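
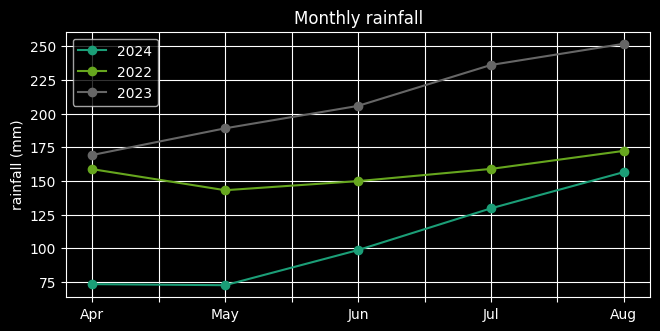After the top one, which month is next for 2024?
Jul

Top 3 for 2024: Aug ≈ 160, Jul ≈ 120, Jun ≈ 100.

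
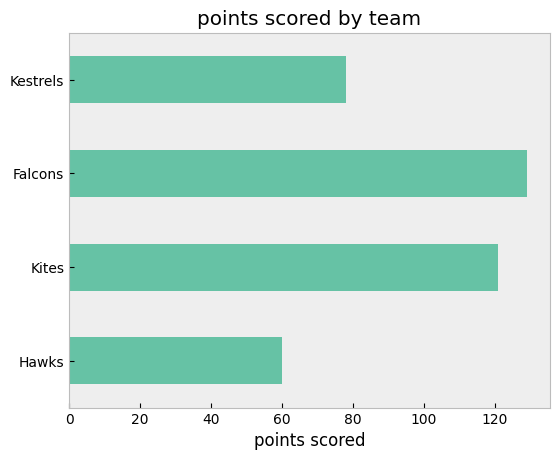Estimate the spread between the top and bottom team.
≈ 60

Max Falcons ≈ 120, min Hawks ≈ 60; range ≈ 60.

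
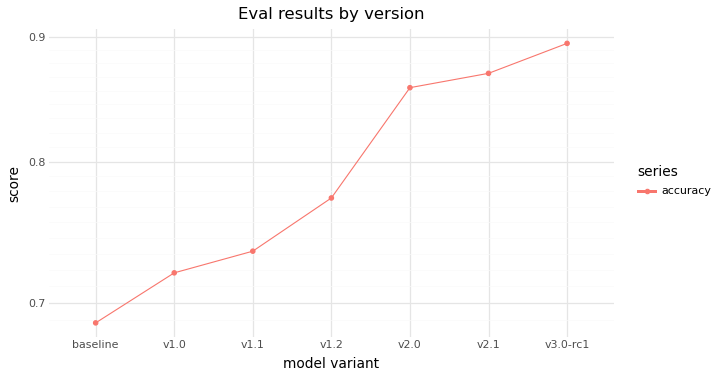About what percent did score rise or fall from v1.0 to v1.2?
≈ +8.3%

v1.0 ≈ 0.72, v1.2 ≈ 0.78; (0.78 − 0.72) / 0.72 ≈ +8.3%.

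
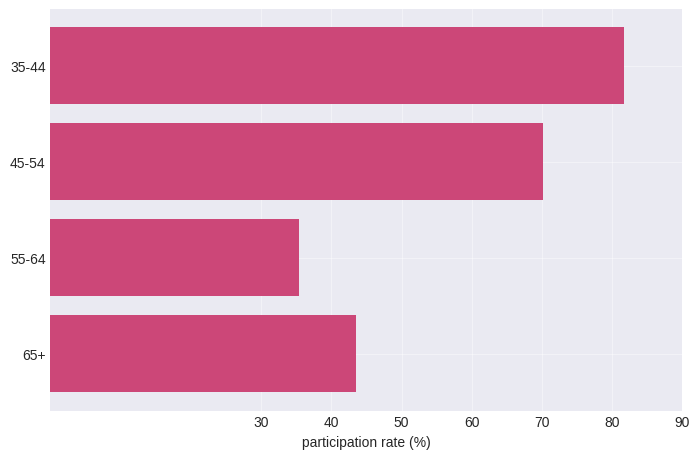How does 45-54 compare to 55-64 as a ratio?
45-54 ≈ 70, 55-64 ≈ 40; 70/40 ≈ 1.75.

≈ 1.75×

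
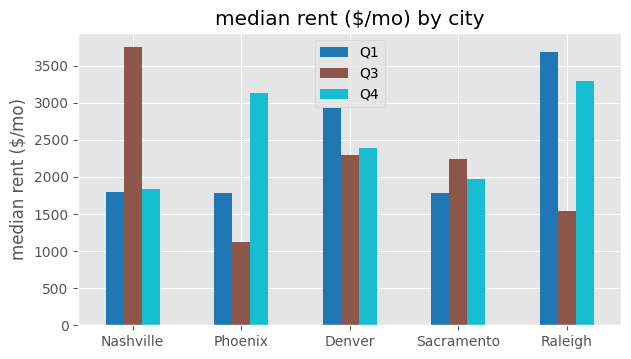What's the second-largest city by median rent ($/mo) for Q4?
Top 3 for Q4: Raleigh ≈ 3500, Phoenix ≈ 3000, Denver ≈ 2500.

Phoenix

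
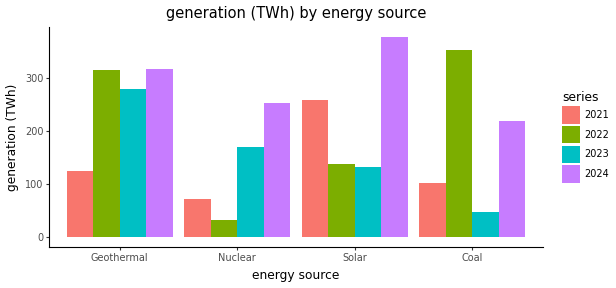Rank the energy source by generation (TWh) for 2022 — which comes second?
Geothermal

Top 3 for 2022: Coal ≈ 350, Geothermal ≈ 300, Solar ≈ 150.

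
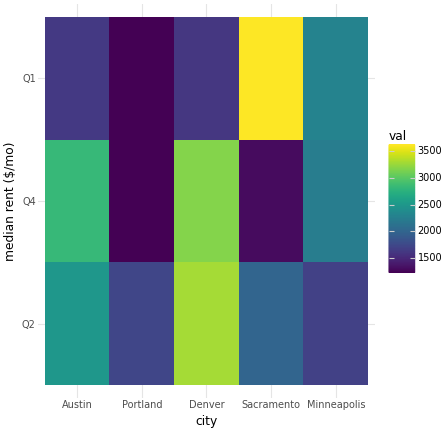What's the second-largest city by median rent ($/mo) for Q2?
Austin

Top 3 for Q2: Denver ≈ 3200, Austin ≈ 2400, Sacramento ≈ 2000.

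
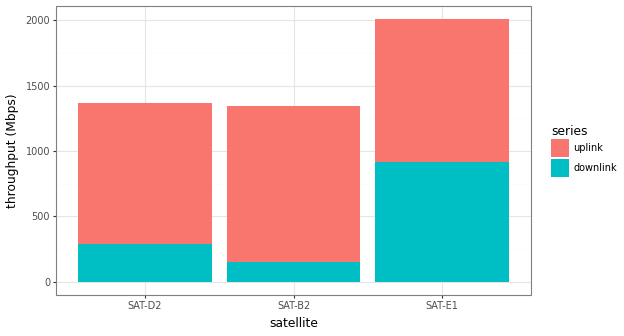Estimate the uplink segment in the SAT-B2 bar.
≈ 1200

uplink top ≈ 1400, bottom ≈ 200; segment ≈ 1200.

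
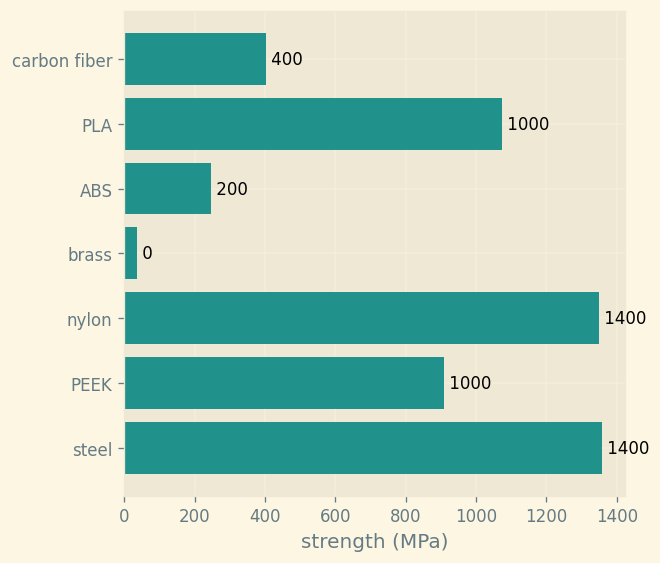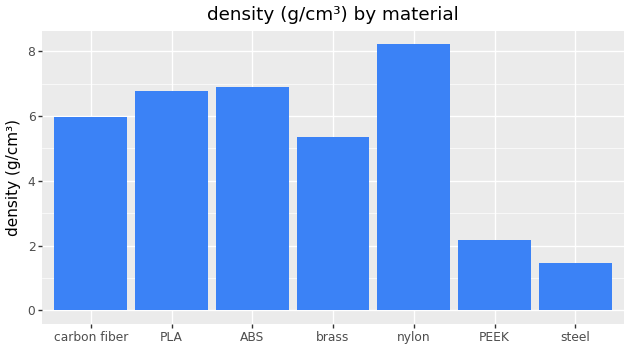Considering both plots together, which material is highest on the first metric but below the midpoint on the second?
Chart 2 median density (g/cm³) ≈ 6; below-median materials: brass, PEEK, steel. Among those, steel has the highest strength (MPa) (≈ 1400).

steel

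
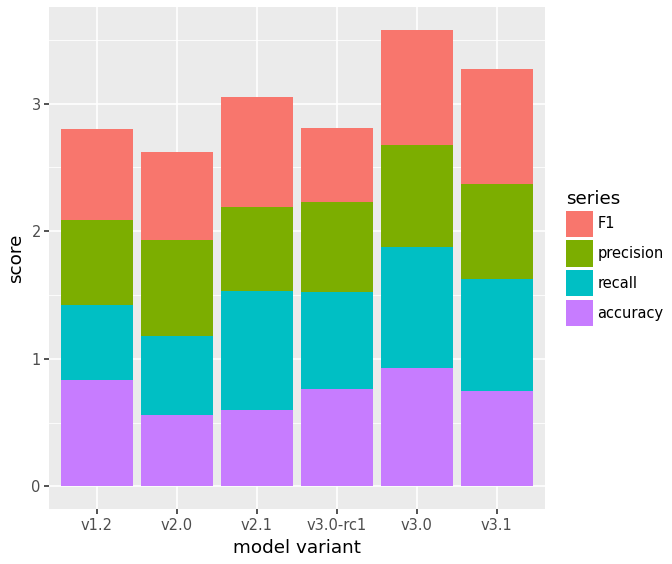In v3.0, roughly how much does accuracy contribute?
accuracy top ≈ 1.0, bottom ≈ 0.0; segment ≈ 1.0.

≈ 1.0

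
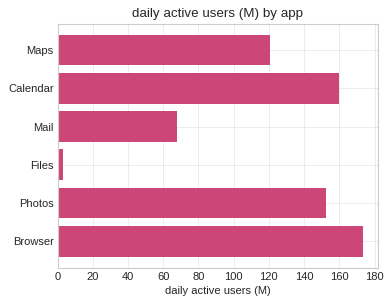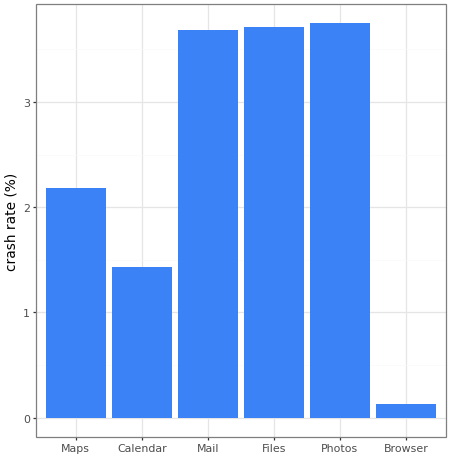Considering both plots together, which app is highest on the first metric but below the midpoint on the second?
Browser

Chart 2 median crash rate (%) ≈ 3; below-median apps: Maps, Calendar, Browser. Among those, Browser has the highest daily active users (M) (≈ 180).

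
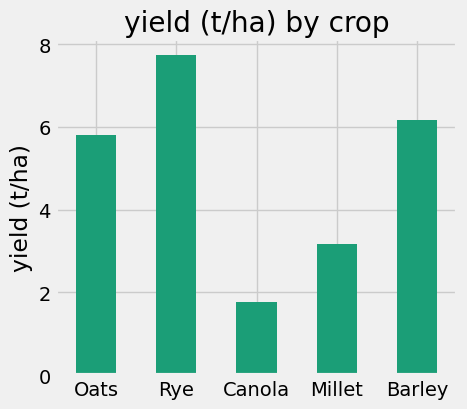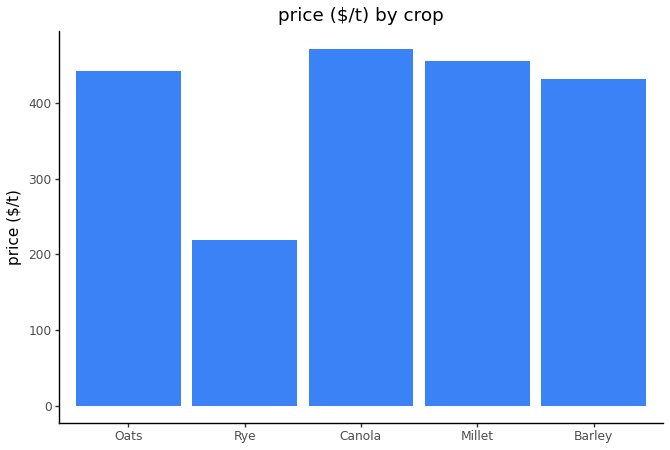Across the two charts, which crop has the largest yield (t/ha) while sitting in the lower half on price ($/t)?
Chart 2 median price ($/t) ≈ 450; below-median crops: Rye, Barley. Among those, Rye has the highest yield (t/ha) (≈ 8).

Rye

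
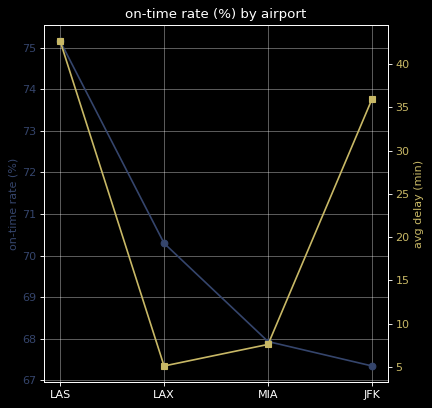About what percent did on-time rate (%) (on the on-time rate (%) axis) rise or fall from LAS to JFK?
≈ -10.7%

LAS ≈ 75, JFK ≈ 67; (67 − 75) / 75 ≈ -10.7%.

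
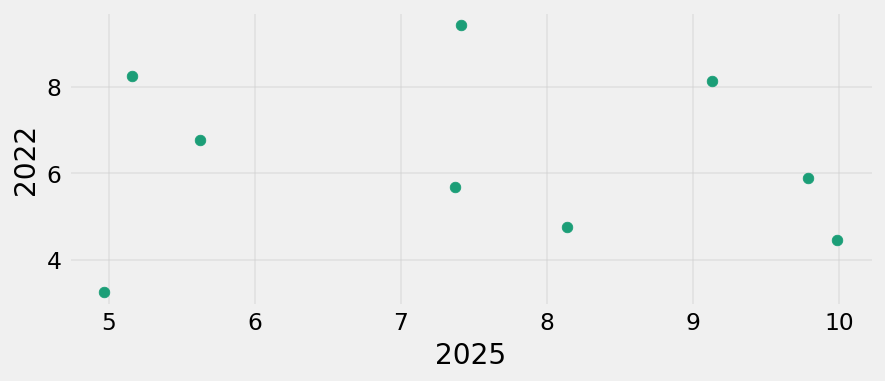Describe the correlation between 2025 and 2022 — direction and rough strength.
Points are roughly uncorrelated; weak (|r| ≈ 0.0).

no clear correlation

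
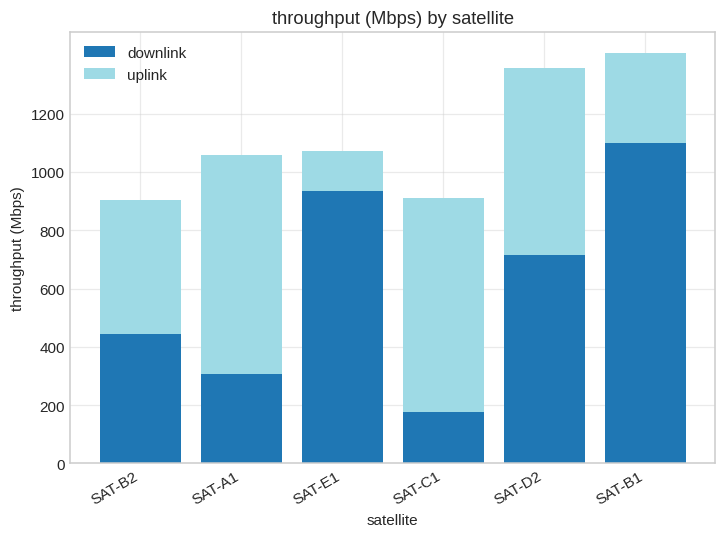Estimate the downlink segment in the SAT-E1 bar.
≈ 1000

downlink top ≈ 1000, bottom ≈ 0; segment ≈ 1000.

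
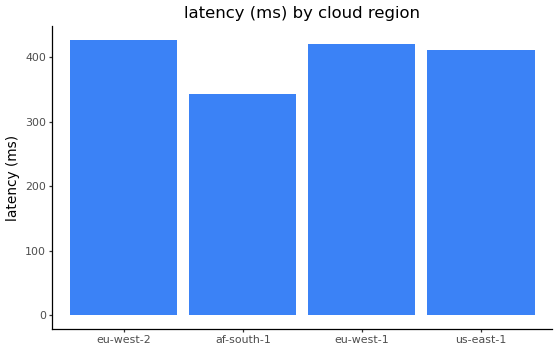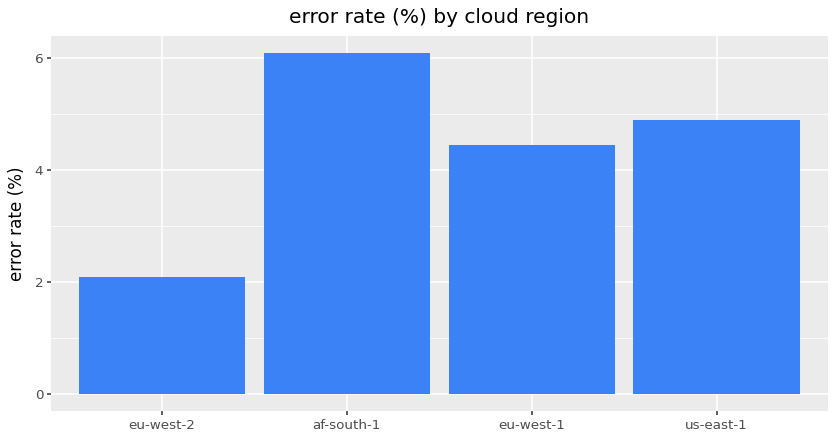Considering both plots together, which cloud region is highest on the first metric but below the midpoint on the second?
eu-west-2

Chart 2 median error rate (%) ≈ 5; below-median cloud regions: eu-west-2, eu-west-1. Among those, eu-west-2 has the highest latency (ms) (≈ 450).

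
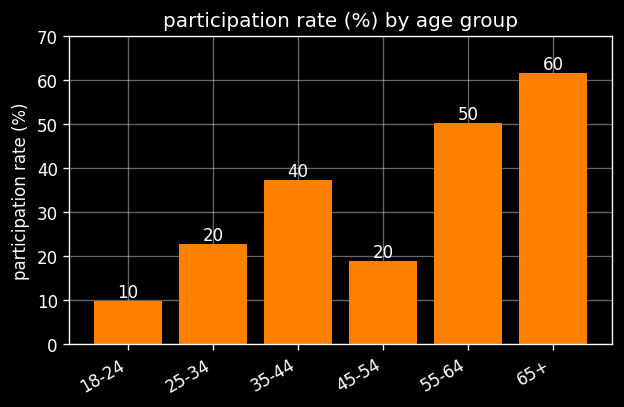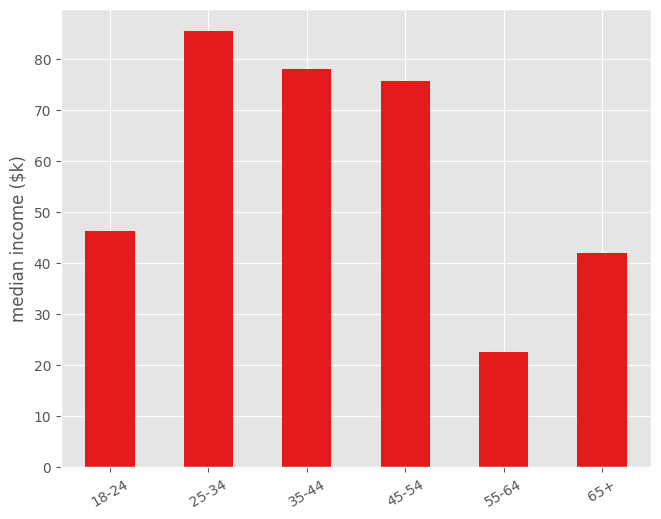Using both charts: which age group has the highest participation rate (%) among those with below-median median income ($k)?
65+

Chart 2 median median income ($k) ≈ 60; below-median age groups: 18-24, 55-64, 65+. Among those, 65+ has the highest participation rate (%) (≈ 60).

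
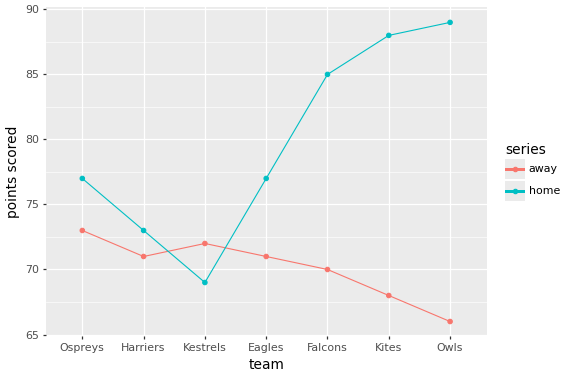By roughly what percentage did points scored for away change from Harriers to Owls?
Harriers ≈ 72, Owls ≈ 66; (66 − 72) / 72 ≈ -8.3%.

≈ -8.3%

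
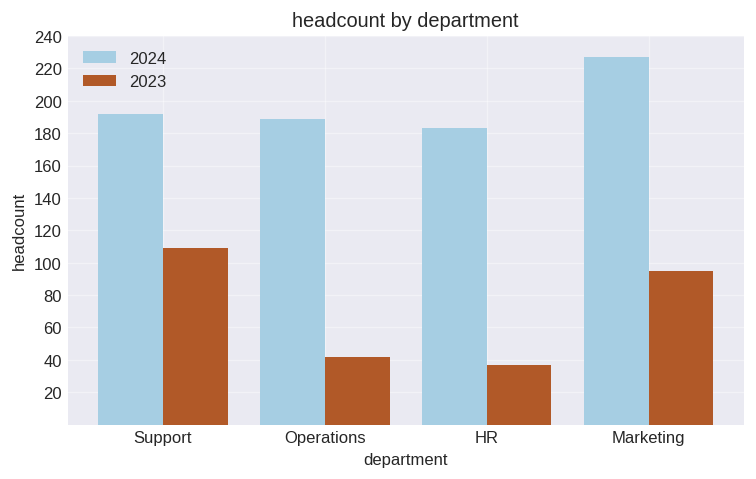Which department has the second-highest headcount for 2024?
Top 3 for 2024: Marketing ≈ 220, Support ≈ 200, Operations ≈ 180.

Support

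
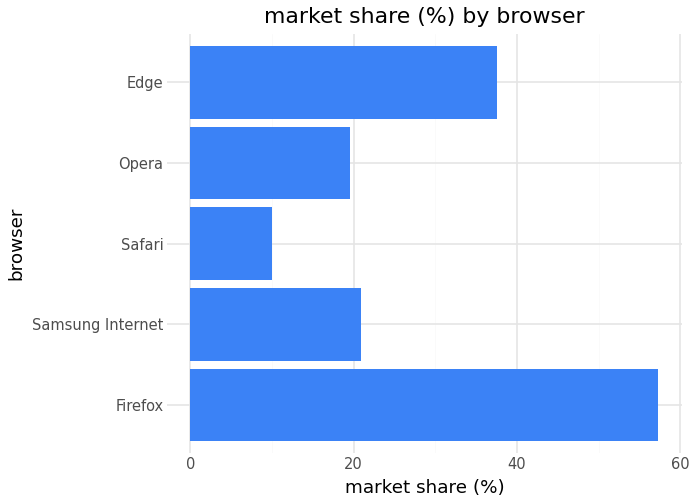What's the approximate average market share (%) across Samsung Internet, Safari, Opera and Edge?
(20 + 10 + 20 + 40) / 4 ≈ 22.

≈ 22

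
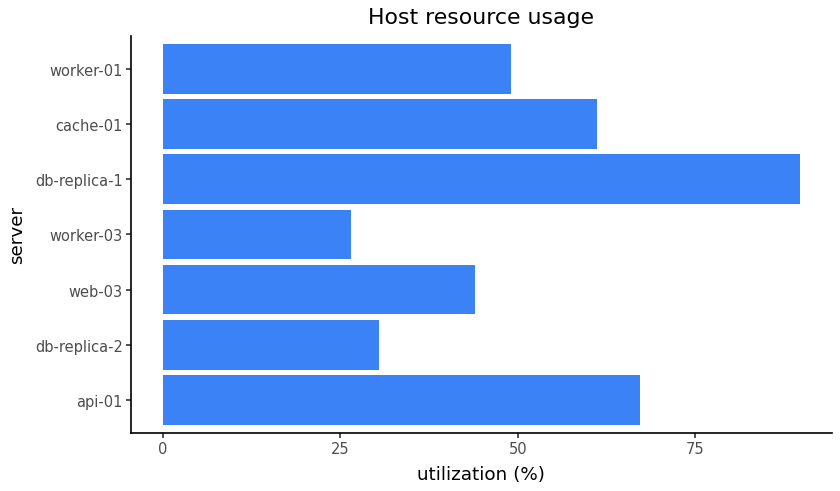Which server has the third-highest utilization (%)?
Top 4: db-replica-1 ≈ 90, api-01 ≈ 70, cache-01 ≈ 60, worker-01 ≈ 50.

cache-01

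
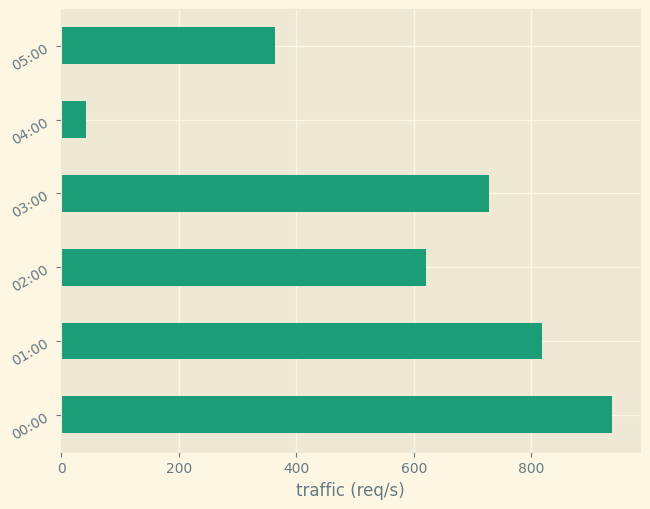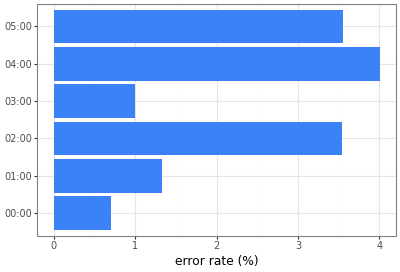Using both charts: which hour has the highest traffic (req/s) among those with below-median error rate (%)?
Chart 2 median error rate (%) ≈ 2.5; below-median hours: 00:00, 01:00, 03:00. Among those, 00:00 has the highest traffic (req/s) (≈ 900).

00:00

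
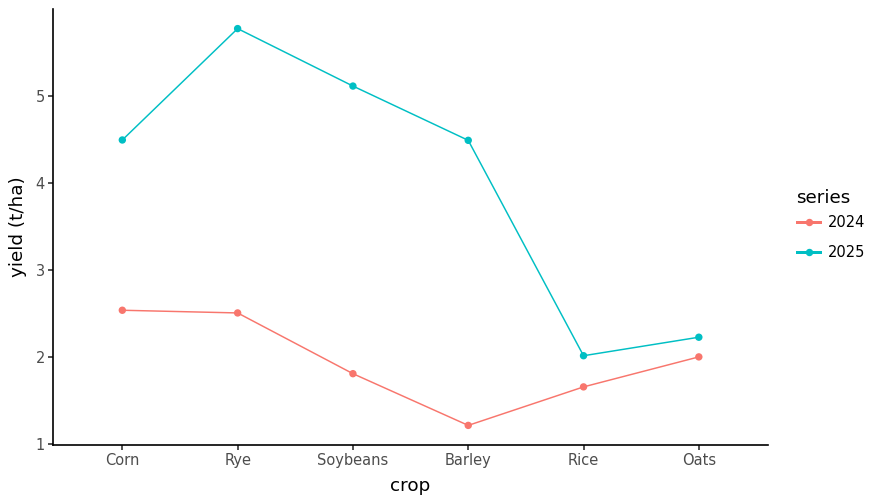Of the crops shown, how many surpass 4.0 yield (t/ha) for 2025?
4

Above 4.0: Corn, Rye, Soybeans, Barley.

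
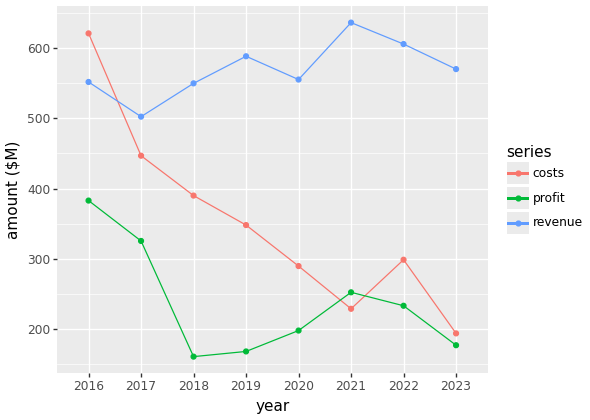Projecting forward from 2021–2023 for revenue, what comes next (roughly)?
≈ 500

Last three: 650, 600, 550 → slope ≈ -50/step → next ≈ 500.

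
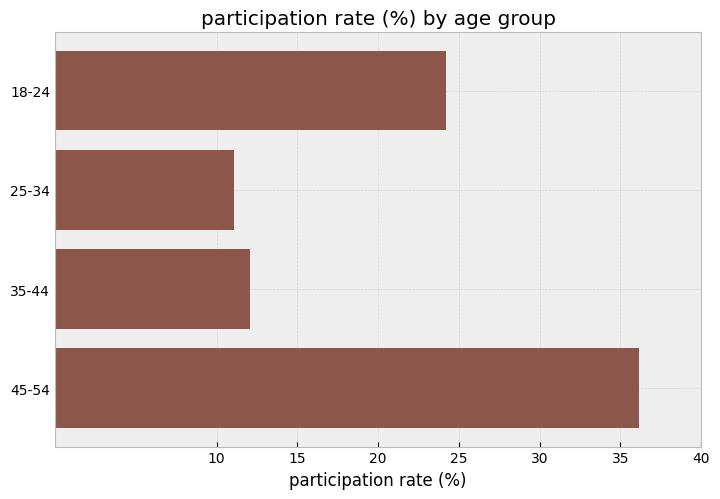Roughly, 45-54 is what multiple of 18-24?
45-54 ≈ 35, 18-24 ≈ 25; 35/25 ≈ 1.4.

≈ 1.4×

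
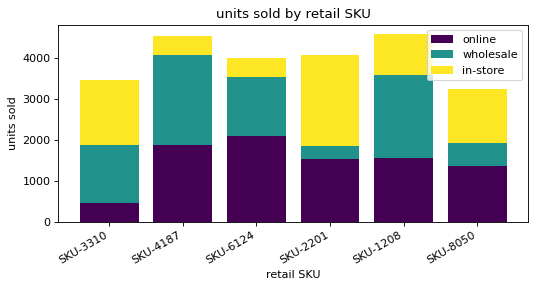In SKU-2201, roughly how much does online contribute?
≈ 1500

online top ≈ 1500, bottom ≈ 0; segment ≈ 1500.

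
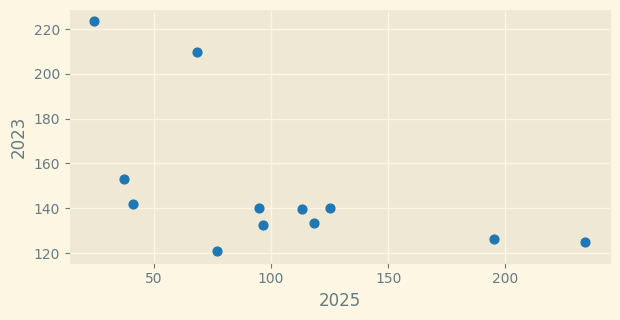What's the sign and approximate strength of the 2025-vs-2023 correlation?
Points are negatively correlated; moderate (|r| ≈ 0.6).

negative, moderate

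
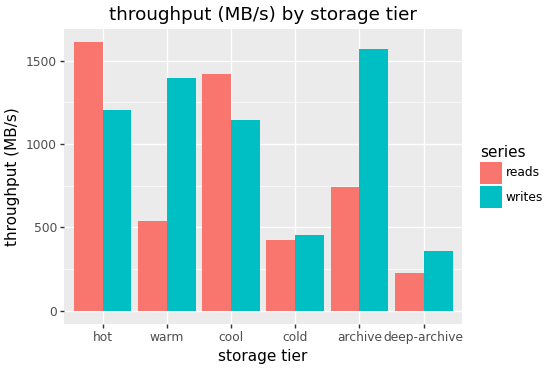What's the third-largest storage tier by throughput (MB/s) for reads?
Top 4 for reads: hot ≈ 1600, cool ≈ 1400, archive ≈ 800, warm ≈ 600.

archive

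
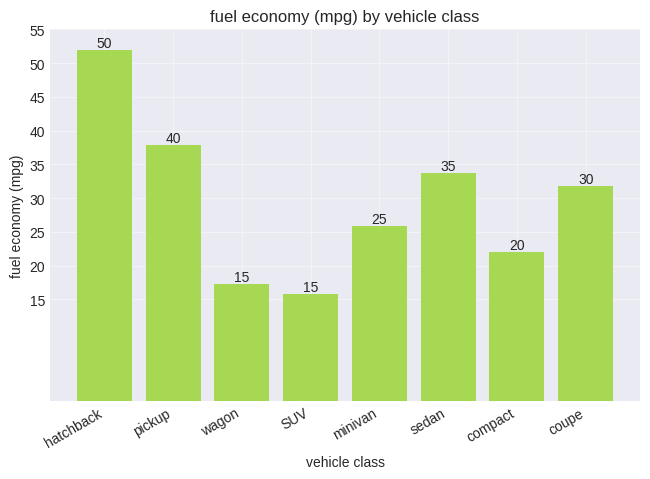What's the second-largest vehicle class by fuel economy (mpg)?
Top 3: hatchback ≈ 50, pickup ≈ 40, sedan ≈ 35.

pickup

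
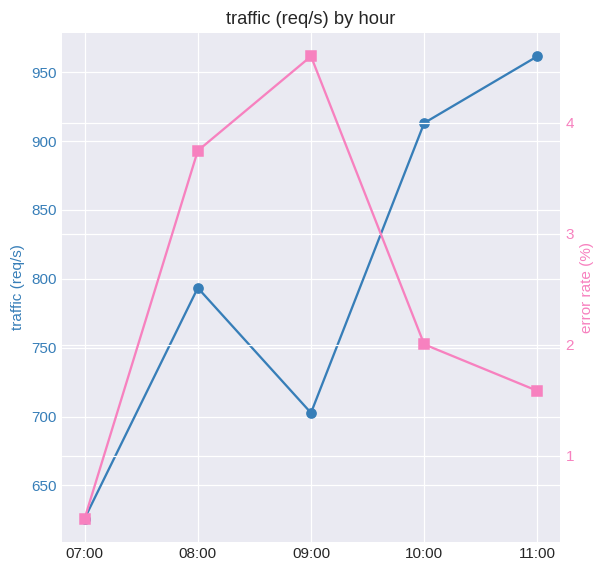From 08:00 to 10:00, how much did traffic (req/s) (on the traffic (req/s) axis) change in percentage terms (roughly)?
08:00 ≈ 800, 10:00 ≈ 900; (900 − 800) / 800 ≈ +12.5%.

≈ +12.5%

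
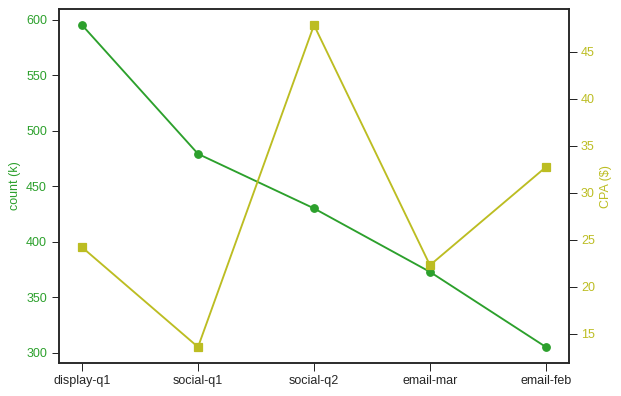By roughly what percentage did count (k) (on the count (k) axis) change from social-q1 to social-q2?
social-q1 ≈ 475, social-q2 ≈ 425; (425 − 475) / 475 ≈ -10.5%.

≈ -10.5%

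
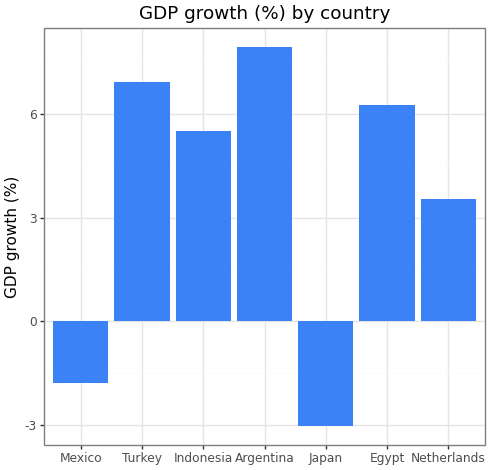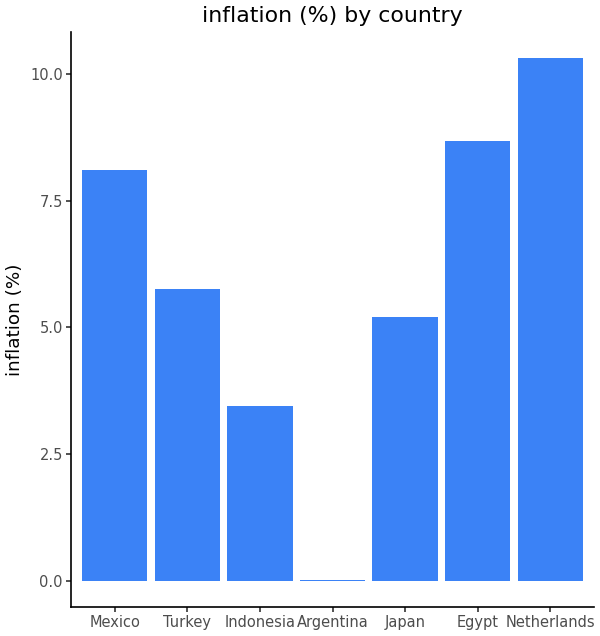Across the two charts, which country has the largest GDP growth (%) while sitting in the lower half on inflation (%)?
Chart 2 median inflation (%) ≈ 6; below-median countries: Indonesia, Argentina, Japan. Among those, Argentina has the highest GDP growth (%) (≈ 8).

Argentina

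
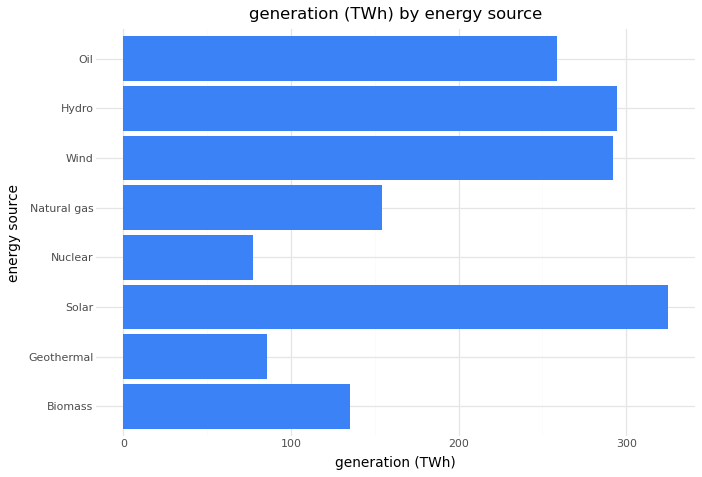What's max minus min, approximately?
Max Solar ≈ 300, min Nuclear ≈ 100; range ≈ 200.

≈ 200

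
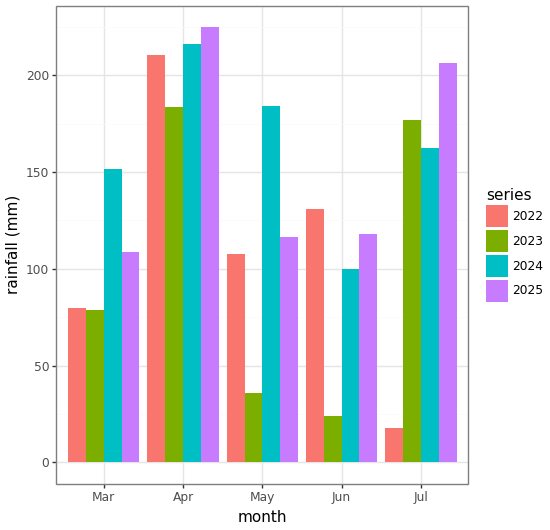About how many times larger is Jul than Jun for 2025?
≈ 1.67×

Jul ≈ 200, Jun ≈ 120; 200/120 ≈ 1.67.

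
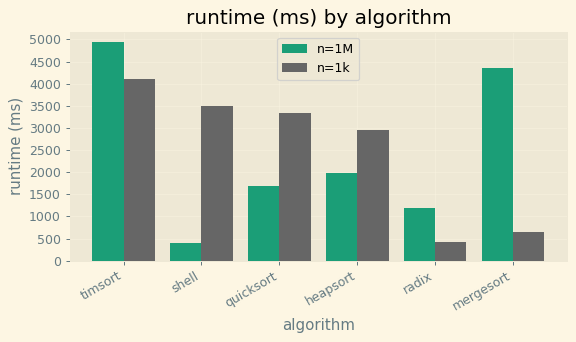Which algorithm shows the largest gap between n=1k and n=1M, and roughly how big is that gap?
mergesort: n=1k ≈ 500, n=1M ≈ 4500 → gap ≈ 4000. Next-largest (shell) is only ≈ 3000.

mergesort, ≈ 4000 ms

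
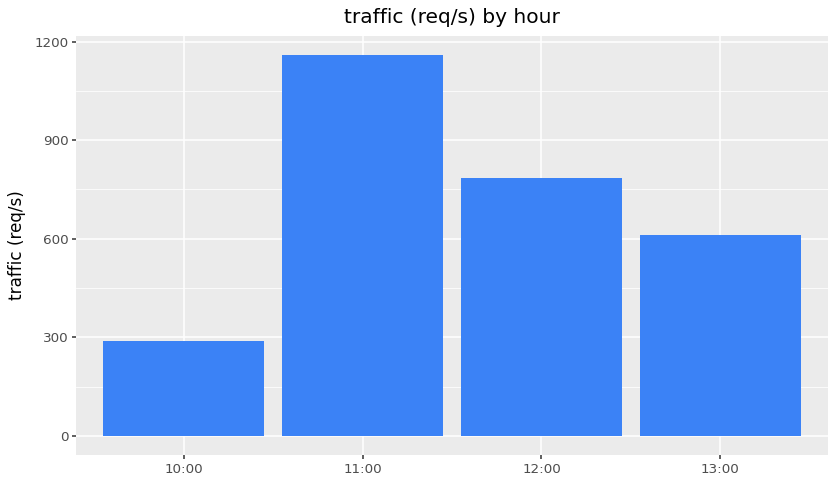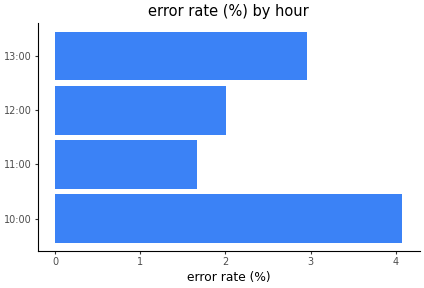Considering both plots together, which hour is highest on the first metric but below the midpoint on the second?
11:00

Chart 2 median error rate (%) ≈ 2.5; below-median hours: 11:00, 12:00. Among those, 11:00 has the highest traffic (req/s) (≈ 1200).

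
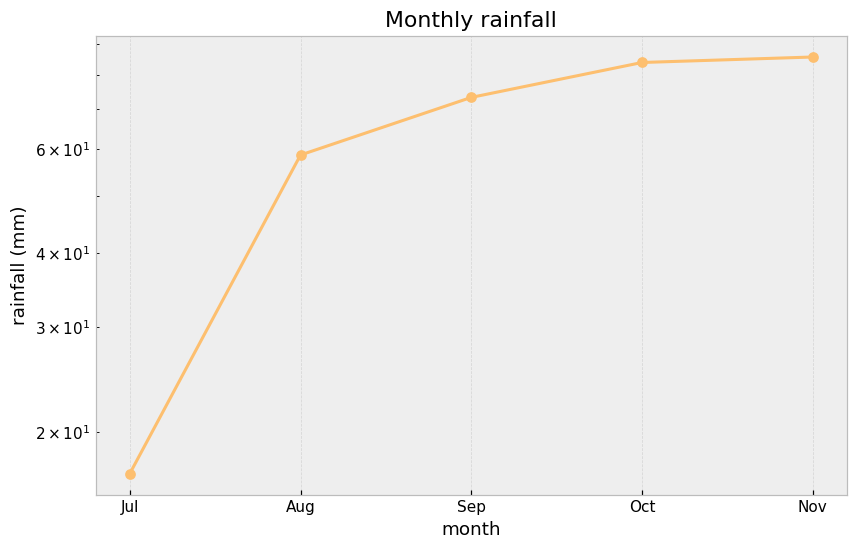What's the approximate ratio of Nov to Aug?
Nov ≈ 90, Aug ≈ 60; 90/60 ≈ 1.5.

≈ 1.5×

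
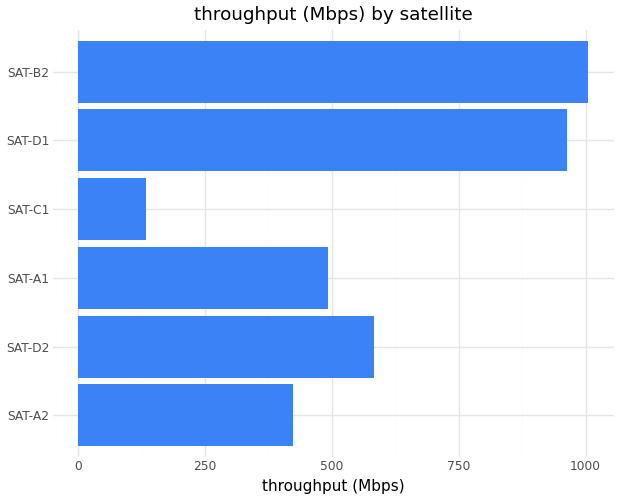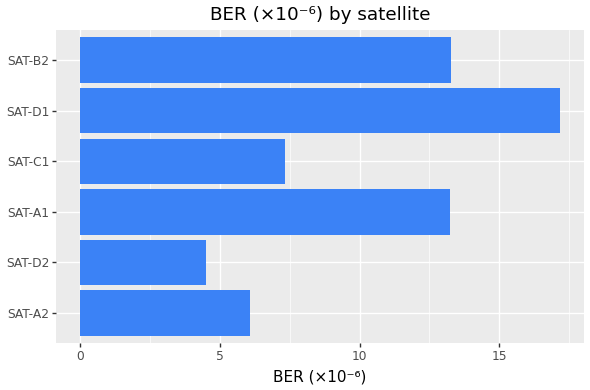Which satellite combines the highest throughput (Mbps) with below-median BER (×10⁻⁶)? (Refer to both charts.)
Chart 2 median BER (×10⁻⁶) ≈ 10; below-median satellites: SAT-A2, SAT-D2, SAT-C1. Among those, SAT-D2 has the highest throughput (Mbps) (≈ 600).

SAT-D2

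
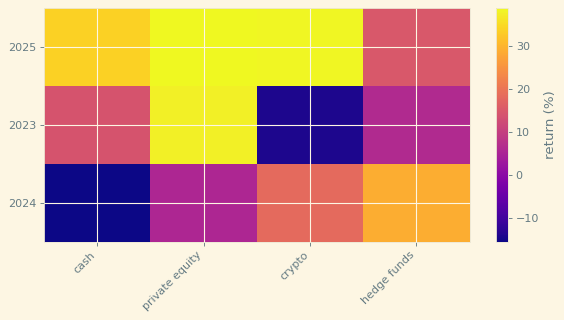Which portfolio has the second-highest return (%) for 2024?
Top 3 for 2024: hedge funds ≈ 30, crypto ≈ 20, private equity ≈ 5.

crypto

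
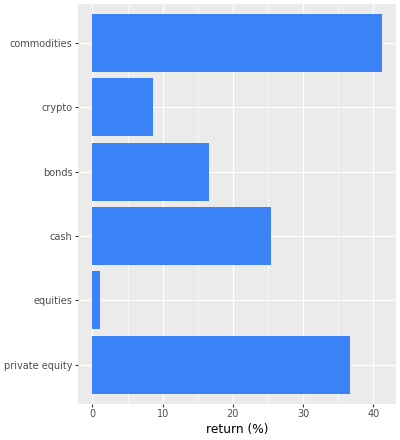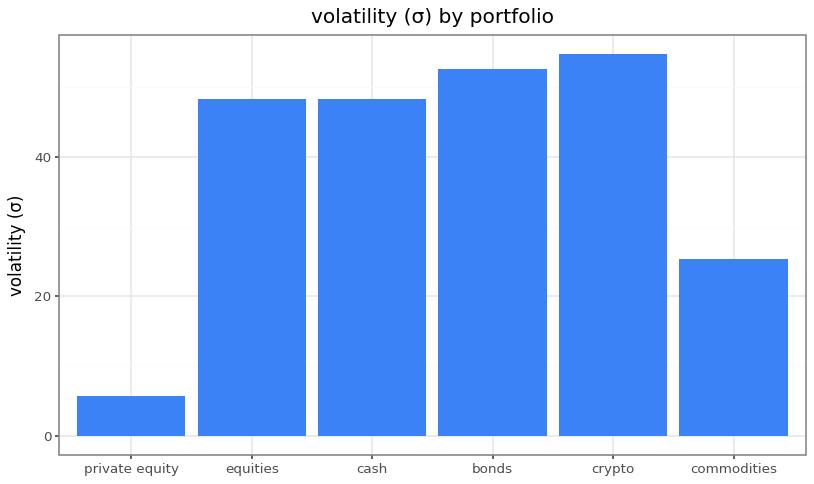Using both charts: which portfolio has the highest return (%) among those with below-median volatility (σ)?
Chart 2 median volatility (σ) ≈ 50; below-median portfolios: private equity, equities, commodities. Among those, commodities has the highest return (%) (≈ 40).

commodities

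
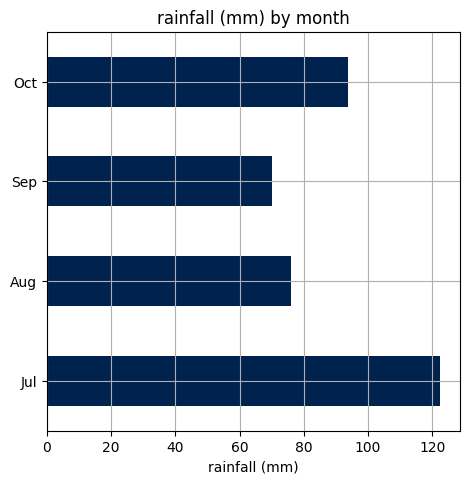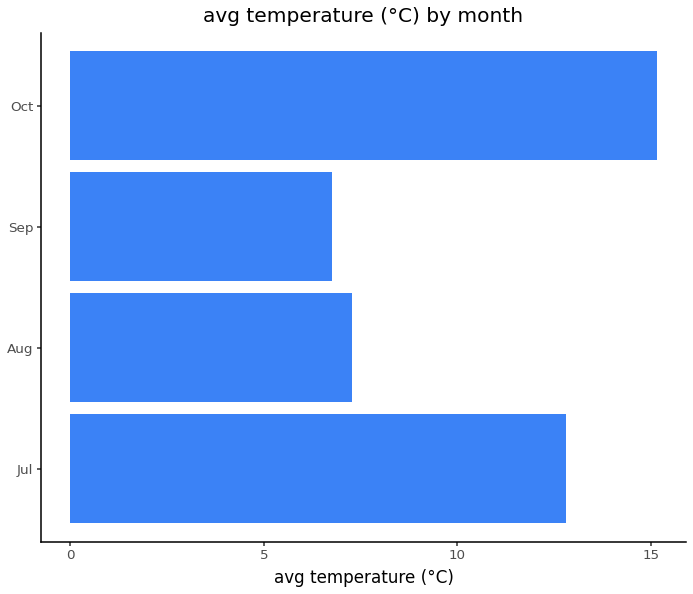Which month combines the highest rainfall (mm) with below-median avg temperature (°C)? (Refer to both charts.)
Aug

Chart 2 median avg temperature (°C) ≈ 10; below-median months: Aug, Sep. Among those, Aug has the highest rainfall (mm) (≈ 80).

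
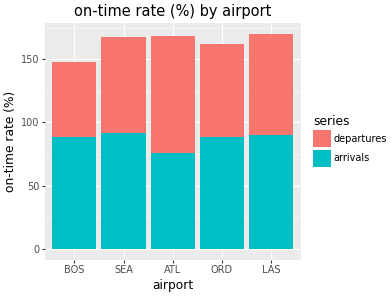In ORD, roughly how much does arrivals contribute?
arrivals top ≈ 80, bottom ≈ 0; segment ≈ 80.

≈ 80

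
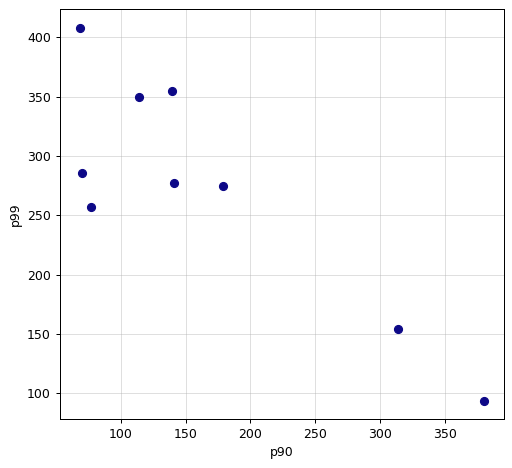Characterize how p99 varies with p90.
Points are negatively correlated; strong (|r| ≈ 0.9).

negative, strong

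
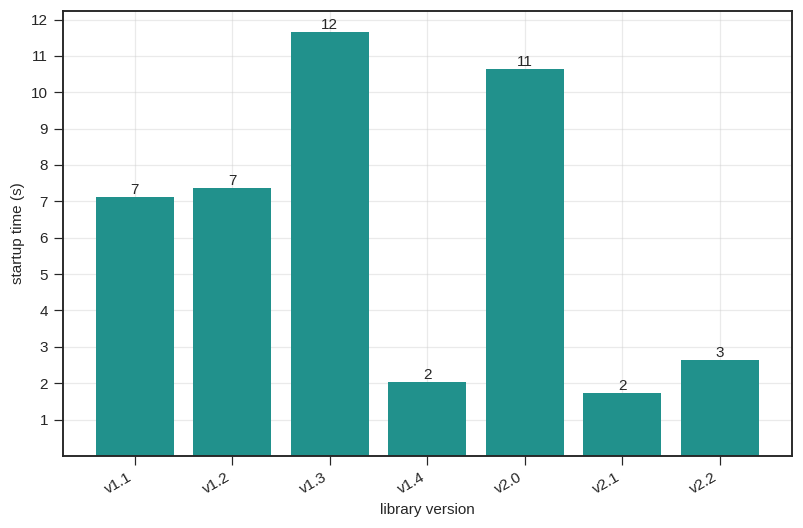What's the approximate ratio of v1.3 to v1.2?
≈ 1.71×

v1.3 ≈ 12, v1.2 ≈ 7; 12/7 ≈ 1.71.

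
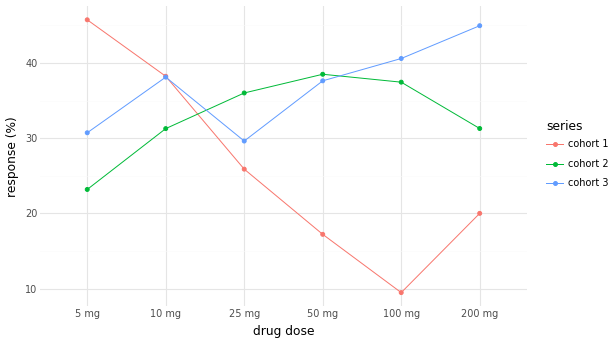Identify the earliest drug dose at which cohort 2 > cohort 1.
10 mg: cohort 2 ≈ 30 vs cohort 1 ≈ 40 (not yet); 25 mg: cohort 2 ≈ 35 vs cohort 1 ≈ 25 (first crossover).

25 mg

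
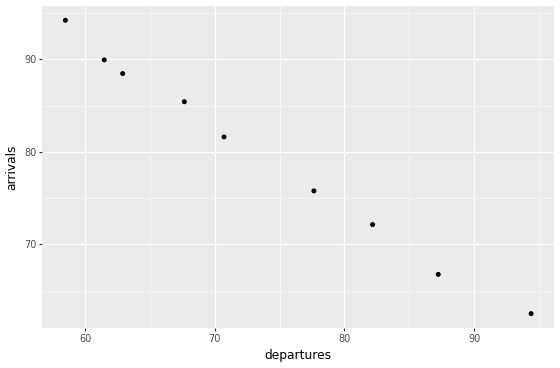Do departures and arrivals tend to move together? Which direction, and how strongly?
negative, strong

Points are negatively correlated; strong (|r| ≈ 1.0).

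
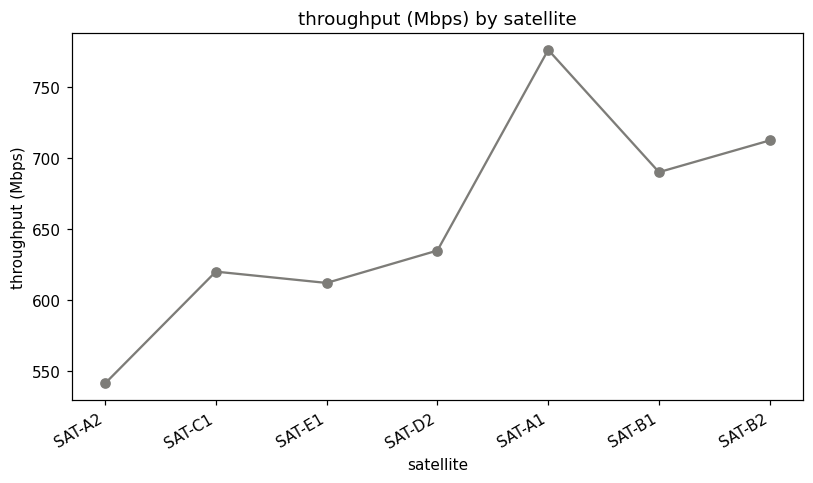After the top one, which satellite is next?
Top 3: SAT-A1 ≈ 780, SAT-B2 ≈ 720, SAT-B1 ≈ 680.

SAT-B2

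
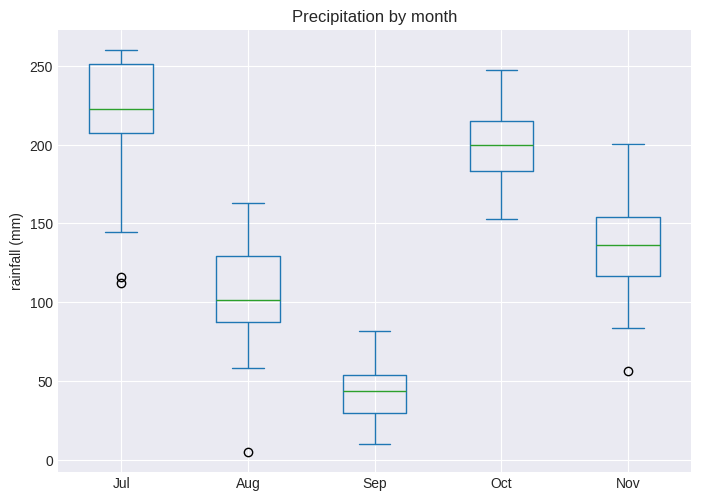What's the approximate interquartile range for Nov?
Q3 ≈ 160, Q1 ≈ 120; IQR ≈ 40.

≈ 40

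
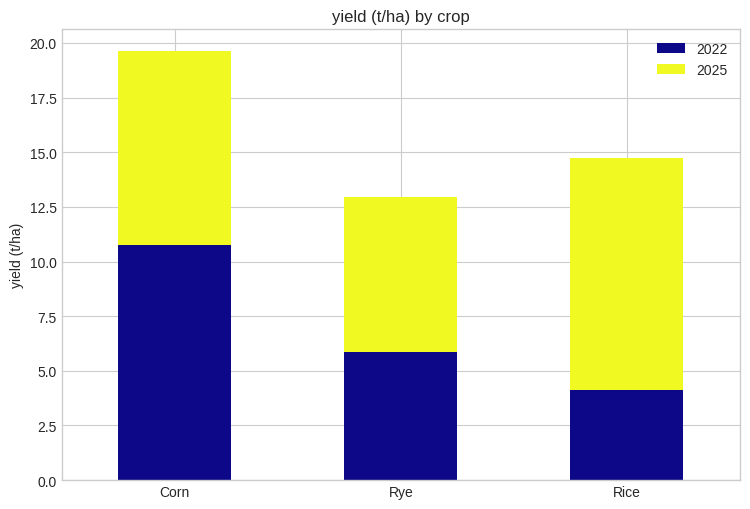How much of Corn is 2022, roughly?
≈ 10

2022 top ≈ 10, bottom ≈ 0; segment ≈ 10.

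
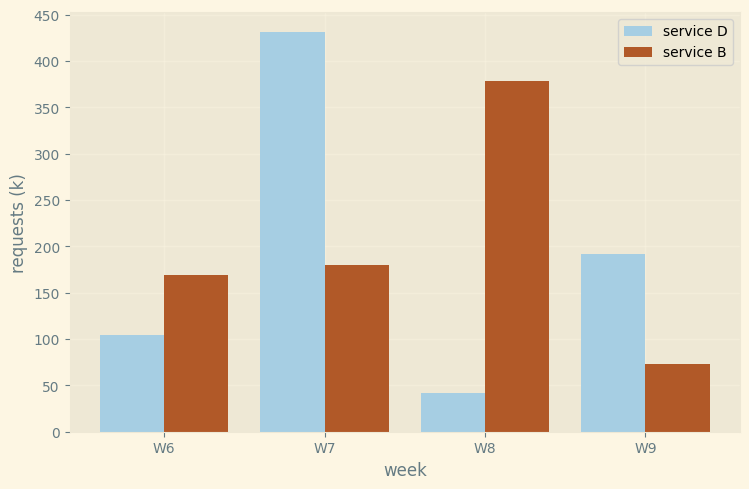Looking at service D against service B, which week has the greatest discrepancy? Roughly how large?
W8, ≈ 350 k

W8: service D ≈ 50, service B ≈ 400 → gap ≈ 350. Next-largest (W7) is only ≈ 250.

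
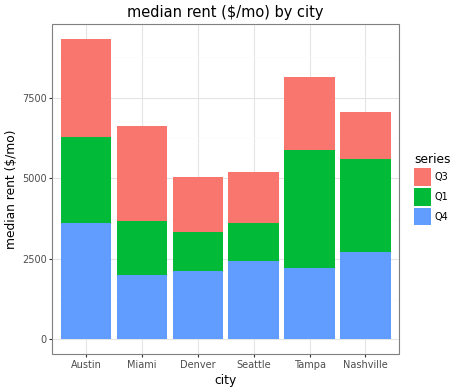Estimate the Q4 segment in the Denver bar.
≈ 2000

Q4 top ≈ 2000, bottom ≈ 0; segment ≈ 2000.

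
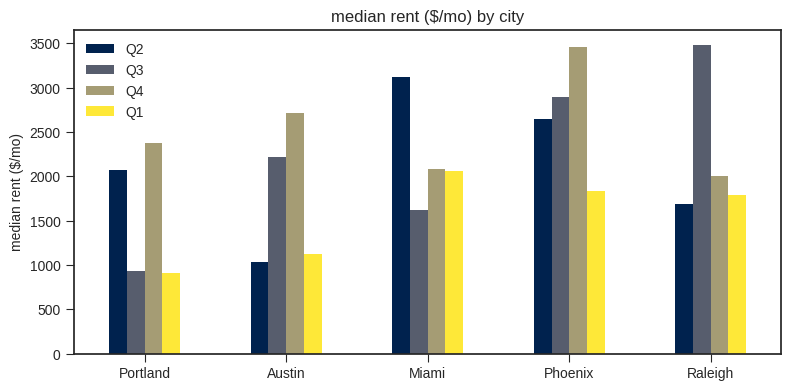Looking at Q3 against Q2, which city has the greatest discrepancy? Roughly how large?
Raleigh: Q3 ≈ 3500, Q2 ≈ 1500 → gap ≈ 2000. Next-largest (Miami) is only ≈ 1500.

Raleigh, ≈ 2000 $/mo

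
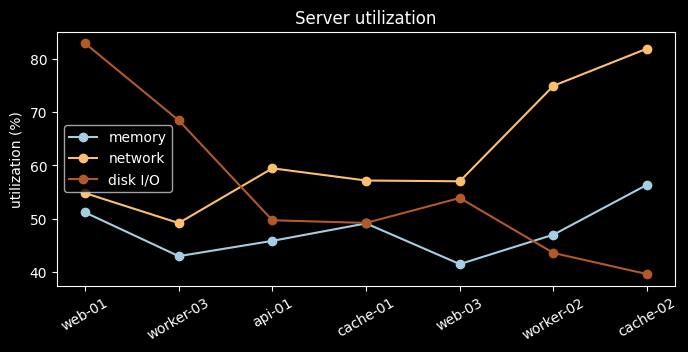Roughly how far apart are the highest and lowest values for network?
Max cache-02 ≈ 80, min worker-03 ≈ 50; range ≈ 30.

≈ 30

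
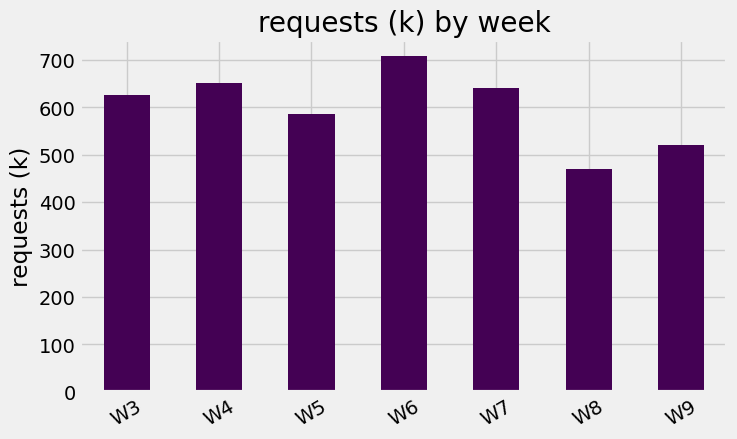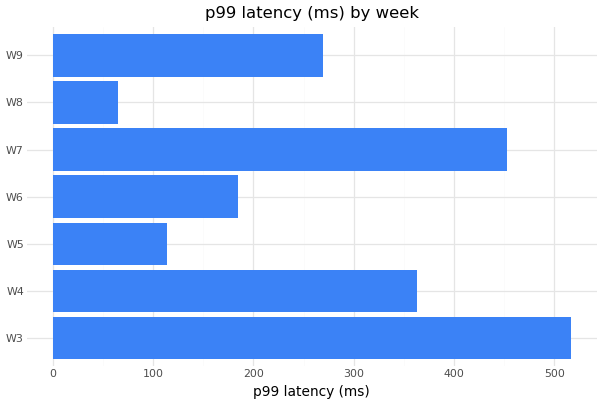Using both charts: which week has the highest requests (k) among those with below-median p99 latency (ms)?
Chart 2 median p99 latency (ms) ≈ 250; below-median weeks: W5, W6, W8. Among those, W6 has the highest requests (k) (≈ 700).

W6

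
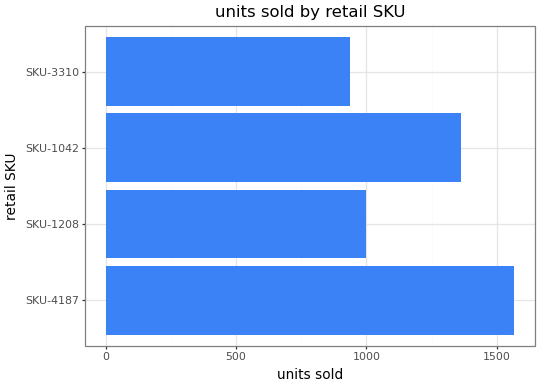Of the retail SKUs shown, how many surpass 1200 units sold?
2

Above 1200: SKU-4187, SKU-1042.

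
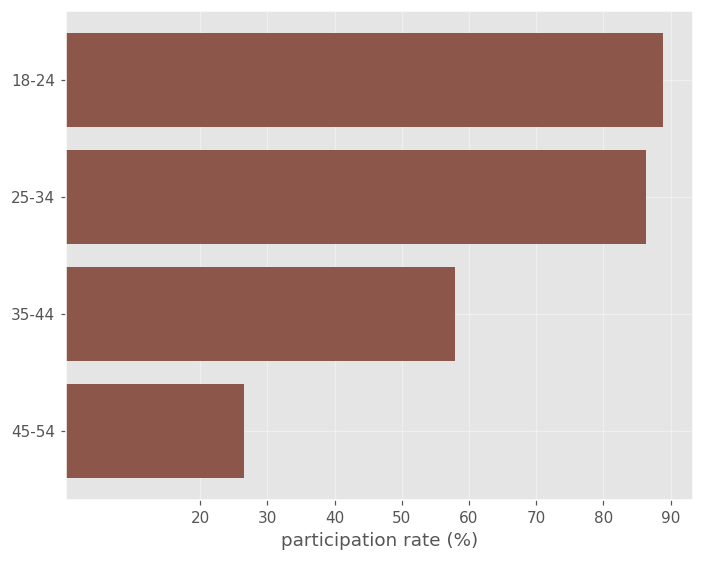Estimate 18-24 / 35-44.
≈ 1.5×

18-24 ≈ 90, 35-44 ≈ 60; 90/60 ≈ 1.5.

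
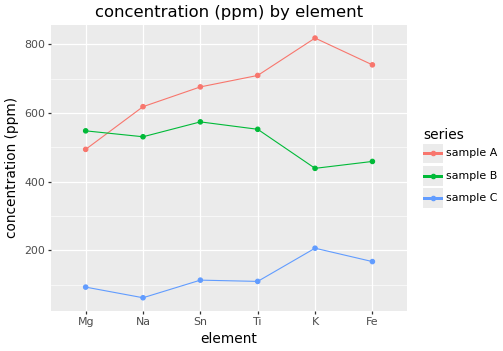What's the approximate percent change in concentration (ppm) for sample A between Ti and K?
≈ +14.3%

Ti ≈ 700, K ≈ 800; (800 − 700) / 700 ≈ +14.3%.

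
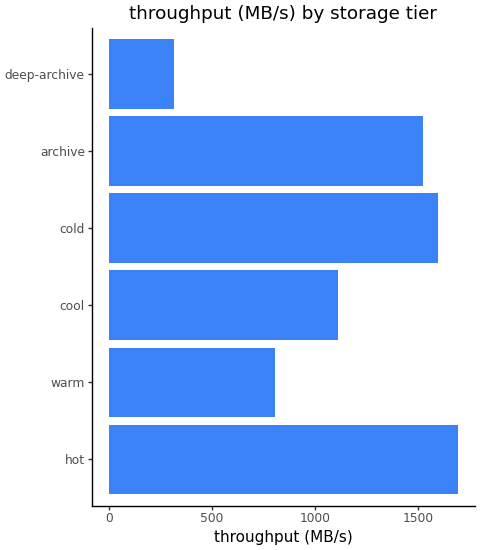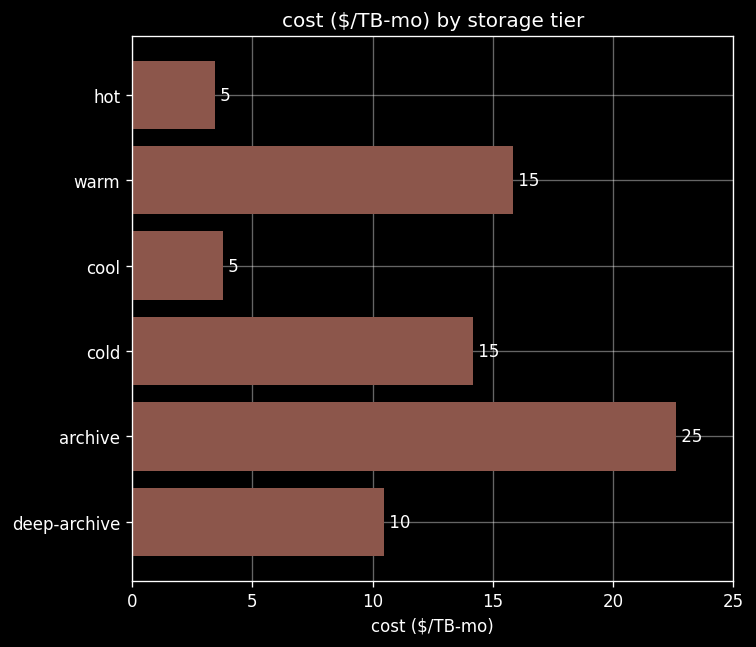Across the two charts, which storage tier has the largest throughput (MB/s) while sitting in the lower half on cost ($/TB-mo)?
hot

Chart 2 median cost ($/TB-mo) ≈ 10; below-median storage tiers: hot, cool, deep-archive. Among those, hot has the highest throughput (MB/s) (≈ 1600).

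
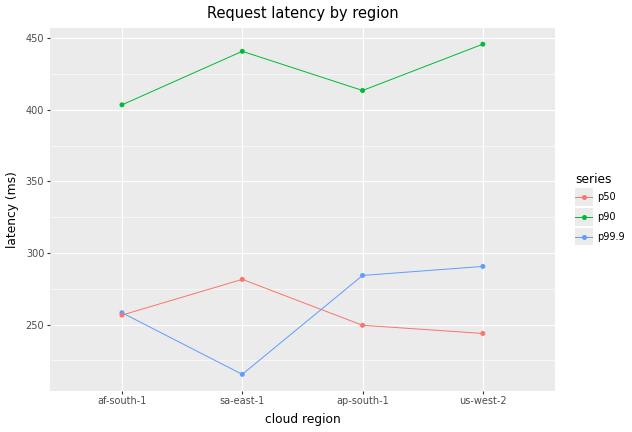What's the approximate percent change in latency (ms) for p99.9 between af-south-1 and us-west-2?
≈ +15.4%

af-south-1 ≈ 260, us-west-2 ≈ 300; (300 − 260) / 260 ≈ +15.4%.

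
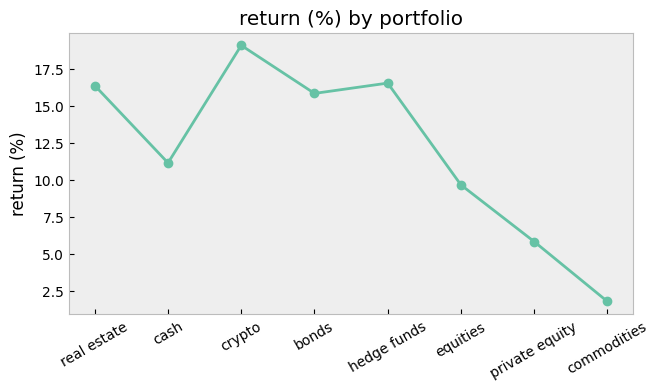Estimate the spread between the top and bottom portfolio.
≈ 18

Max crypto ≈ 20, min commodities ≈ 2; range ≈ 18.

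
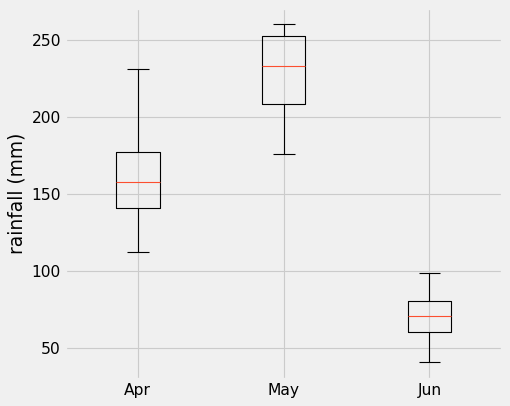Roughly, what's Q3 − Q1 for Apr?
Q3 ≈ 180, Q1 ≈ 140; IQR ≈ 40.

≈ 40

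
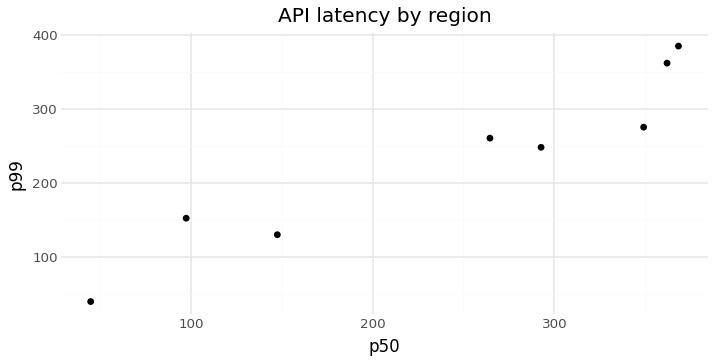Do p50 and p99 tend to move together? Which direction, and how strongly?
Points are positively correlated; strong (|r| ≈ 1.0).

positive, strong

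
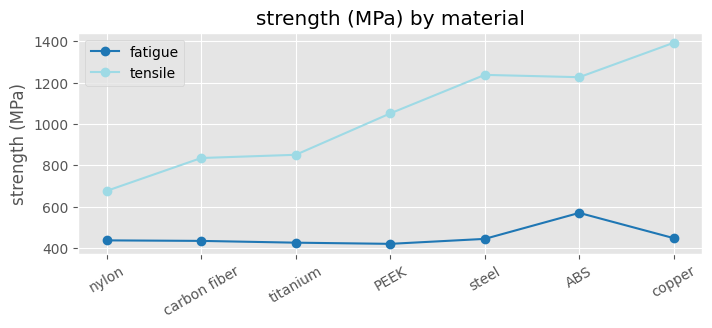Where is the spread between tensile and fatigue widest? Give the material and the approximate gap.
copper, ≈ 1000 MPa

copper: tensile ≈ 1400, fatigue ≈ 400 → gap ≈ 1000. Next-largest (steel) is only ≈ 800.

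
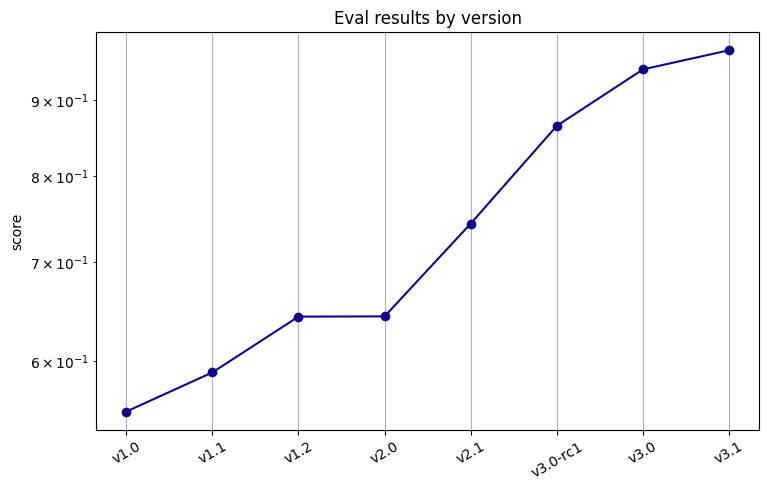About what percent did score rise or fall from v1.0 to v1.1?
v1.0 ≈ 0.55, v1.1 ≈ 0.60; (0.60 − 0.55) / 0.55 ≈ +9.1%.

≈ +9.1%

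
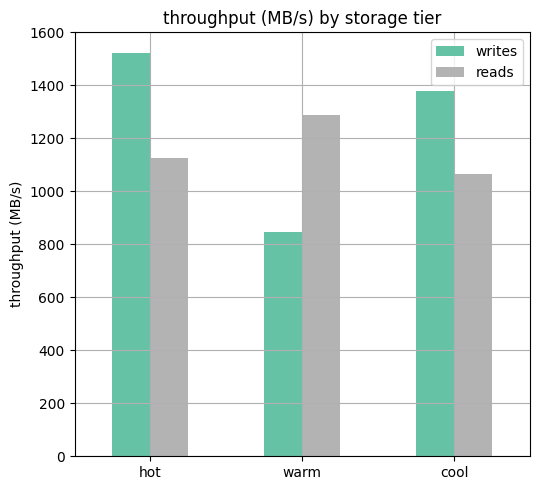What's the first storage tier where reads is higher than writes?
hot: reads ≈ 1200 vs writes ≈ 1600 (not yet); warm: reads ≈ 1200 vs writes ≈ 800 (first crossover).

warm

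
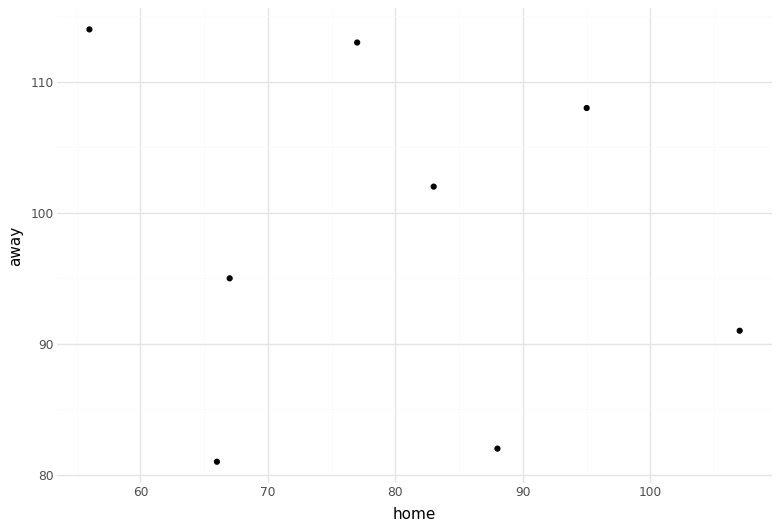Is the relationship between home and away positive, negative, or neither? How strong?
no clear correlation

Points are roughly uncorrelated; weak (|r| ≈ 0.2).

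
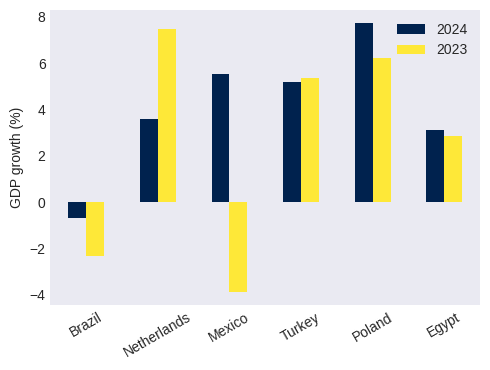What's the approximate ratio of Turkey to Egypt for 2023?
≈ 1.67×

Turkey ≈ 5, Egypt ≈ 3; 5/3 ≈ 1.67.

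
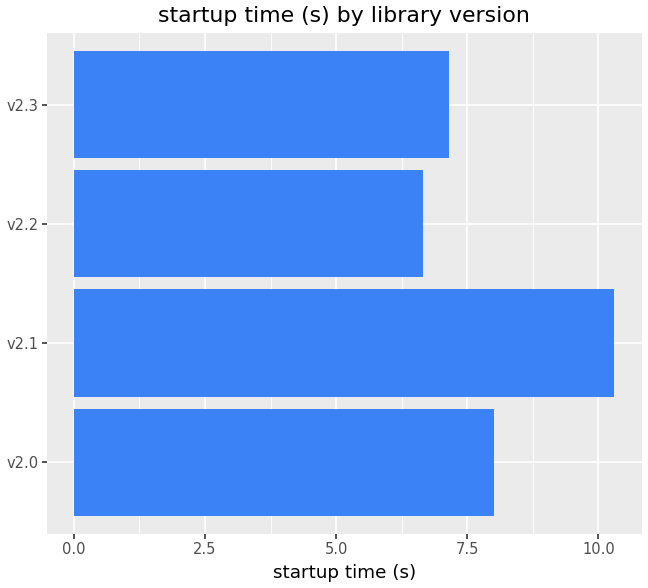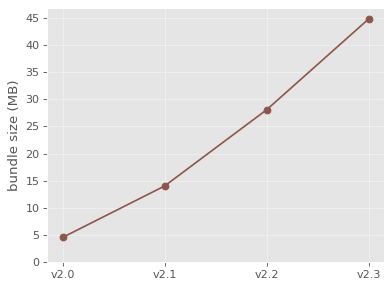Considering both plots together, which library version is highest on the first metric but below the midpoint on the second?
v2.1

Chart 2 median bundle size (MB) ≈ 20; below-median library versions: v2.0, v2.1. Among those, v2.1 has the highest startup time (s) (≈ 10).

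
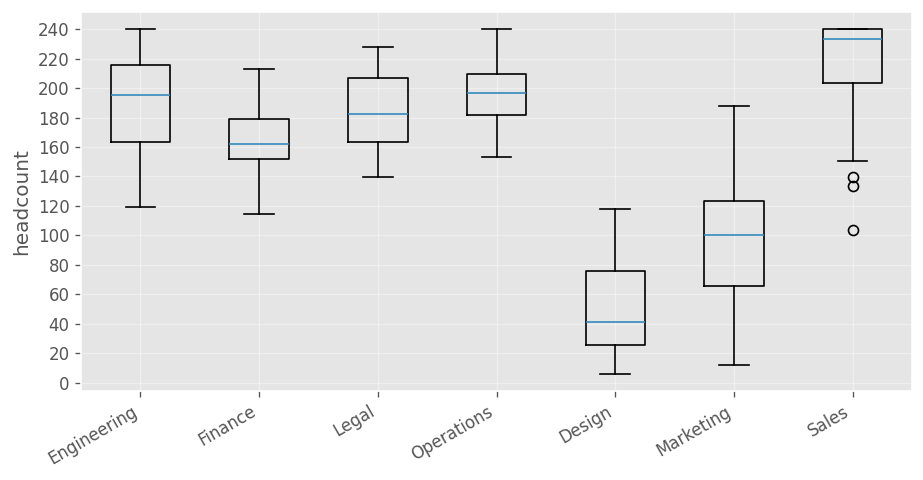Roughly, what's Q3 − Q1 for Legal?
≈ 40

Q3 ≈ 200, Q1 ≈ 160; IQR ≈ 40.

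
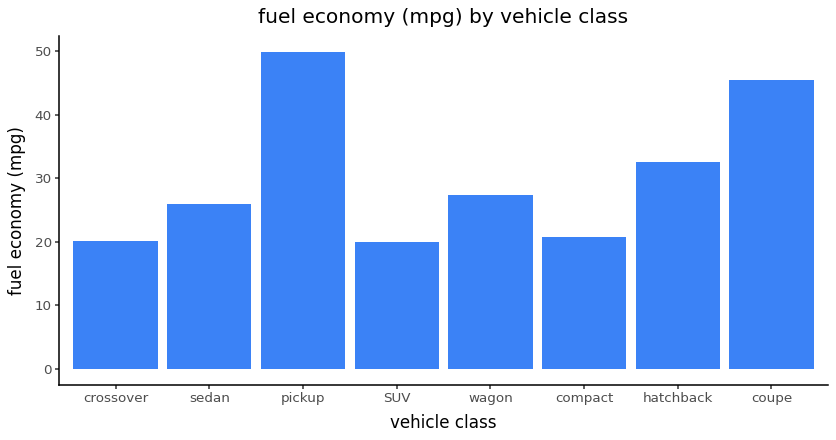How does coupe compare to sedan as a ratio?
≈ 1.8×

coupe ≈ 45, sedan ≈ 25; 45/25 ≈ 1.8.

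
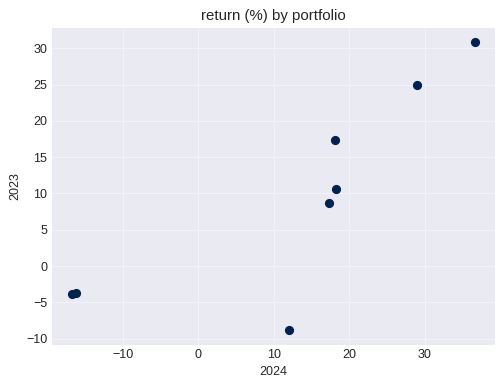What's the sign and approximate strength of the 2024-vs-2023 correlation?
positive, strong

Points are positively correlated; strong (|r| ≈ 0.8).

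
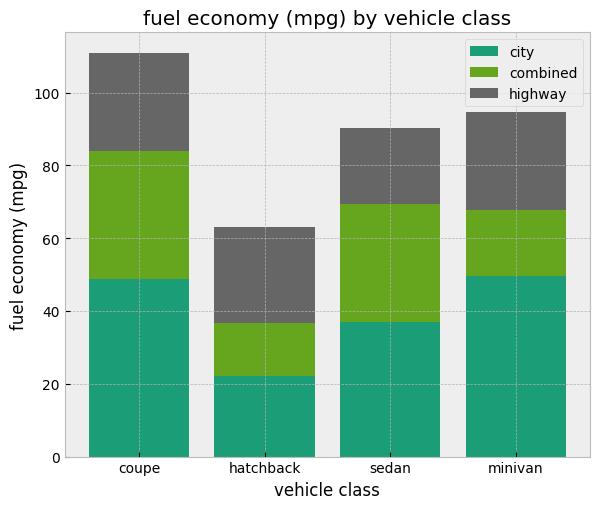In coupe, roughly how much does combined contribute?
≈ 30

combined top ≈ 80, bottom ≈ 50; segment ≈ 30.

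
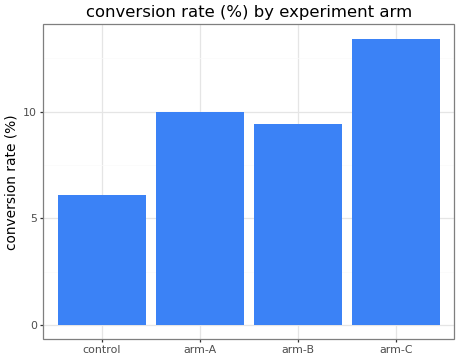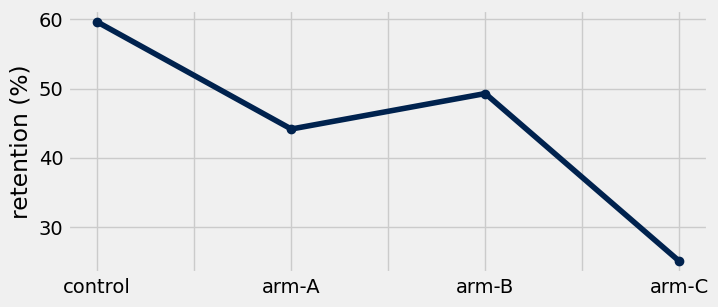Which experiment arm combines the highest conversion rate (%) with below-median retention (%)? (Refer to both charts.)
Chart 2 median retention (%) ≈ 50; below-median experiment arms: arm-A, arm-C. Among those, arm-C has the highest conversion rate (%) (≈ 14).

arm-C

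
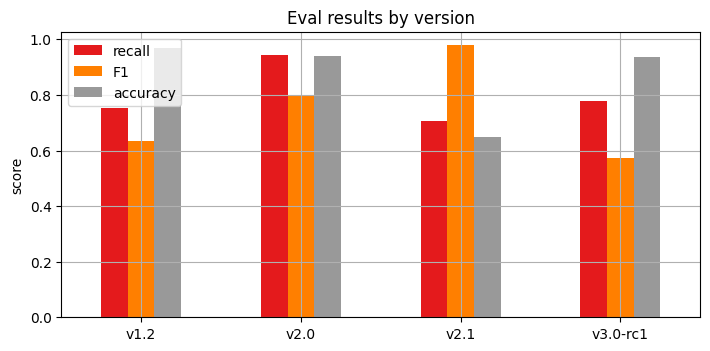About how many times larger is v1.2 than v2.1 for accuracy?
v1.2 ≈ 1.0, v2.1 ≈ 0.6; 1.0/0.6 ≈ 1.67.

≈ 1.67×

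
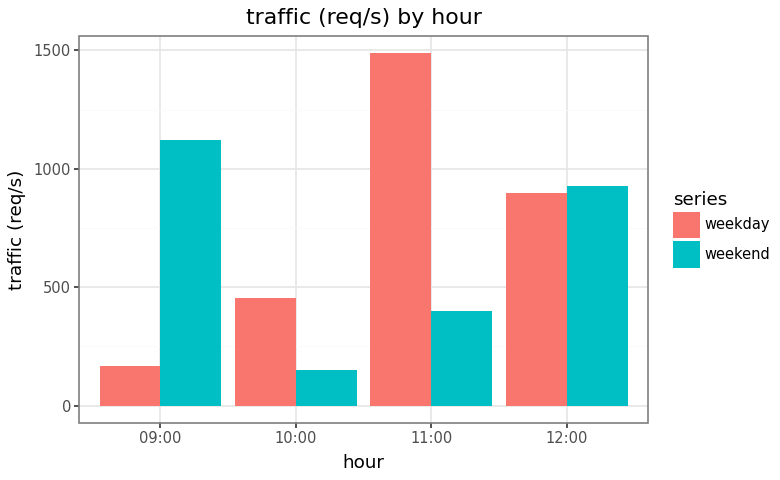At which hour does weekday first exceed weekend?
10:00

09:00: weekday ≈ 200 vs weekend ≈ 1200 (not yet); 10:00: weekday ≈ 400 vs weekend ≈ 200 (first crossover).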